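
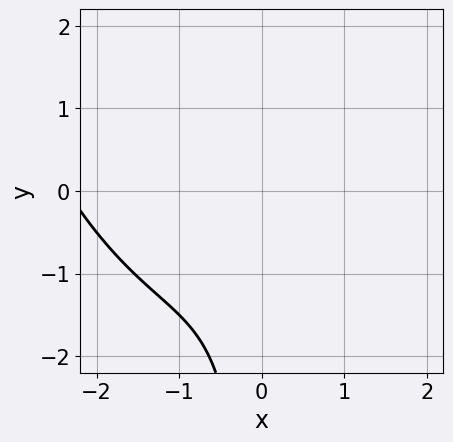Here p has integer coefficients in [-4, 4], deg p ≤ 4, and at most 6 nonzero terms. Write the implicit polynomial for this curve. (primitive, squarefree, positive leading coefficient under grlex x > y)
Degree: the shape is more complex than any degree-2 curve, so deg p = 3.
From the visible intercepts: no x-intercept at any integer in the box; the curve avoids every integer y-axis point in the box.
Fitting integer coefficients to these (and the overall shape) gives p.

x^3 + 2*x^2 - 2*x*y + 2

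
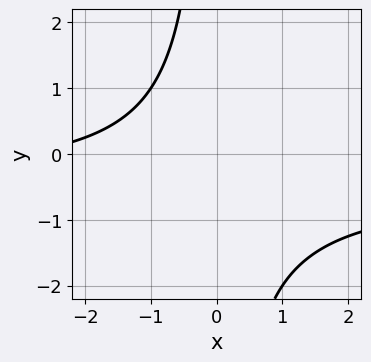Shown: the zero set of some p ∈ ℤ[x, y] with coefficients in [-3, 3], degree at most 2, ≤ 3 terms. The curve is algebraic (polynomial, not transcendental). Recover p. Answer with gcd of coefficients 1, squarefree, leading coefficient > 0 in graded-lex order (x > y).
deg p = 2. No degree-1 curve has this shape.
Reading off the gridlines: it misses every integer gridline on the y-axis; no x-intercept at any integer in the box.
Putting this together gives p.

2*x*y + x + 3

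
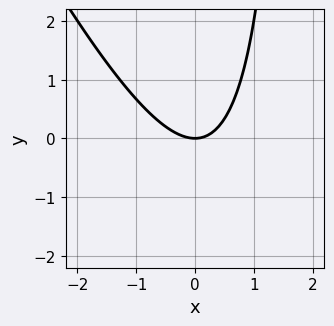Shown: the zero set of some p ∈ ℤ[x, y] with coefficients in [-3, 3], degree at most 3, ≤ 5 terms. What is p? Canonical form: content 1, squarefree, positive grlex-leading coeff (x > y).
2*x^2 + x*y - 2*y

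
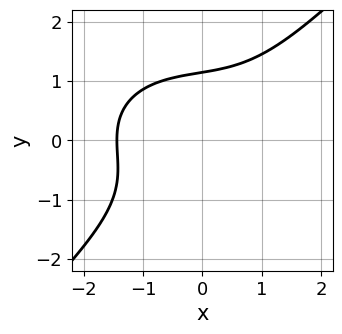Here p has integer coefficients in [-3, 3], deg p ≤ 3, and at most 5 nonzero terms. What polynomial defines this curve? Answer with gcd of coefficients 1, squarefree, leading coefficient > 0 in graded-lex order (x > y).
x^3 + x*y^2 - 2*y^3 + 3

1. The degree is 3 — no degree-2 curve has this shape.
2. Putting this together gives p.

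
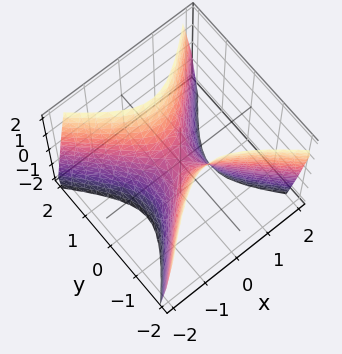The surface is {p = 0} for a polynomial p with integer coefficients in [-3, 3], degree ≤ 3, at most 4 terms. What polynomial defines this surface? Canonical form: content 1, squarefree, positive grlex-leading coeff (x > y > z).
(a) Degree: a saddle surface; a quadric, so deg p = 2.
(b) Symmetries: mirror symmetry x ↦ −x ⇒ only even powers of x; the y ↦ −y reflection is a symmetry, so y appears only in even powers.
(c) From the axis intercepts and sections: it crosses the y-axis at the gridline y = 0; it crosses the x-axis at the gridline x = 0; one z-axis crossing is at z = 0.
(d) Solving for integer coefficients yields p as stated.

2*x^2 - 2*y^2 + z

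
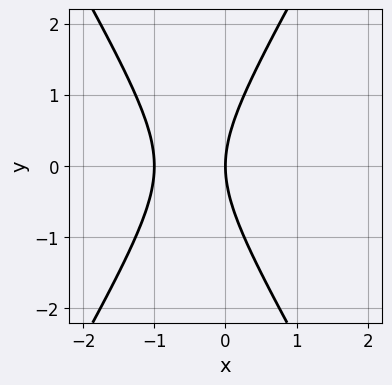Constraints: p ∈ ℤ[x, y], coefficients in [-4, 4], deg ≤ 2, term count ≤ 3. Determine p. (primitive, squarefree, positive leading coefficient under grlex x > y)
Degree: no degree-1 curve has this shape, so deg p = 2.
Symmetries: the y ↦ −y reflection is a symmetry, so y appears only in even powers.
From the visible intercepts: it crosses the y-axis at the gridline y = 0; the x-axis gridline crossings are at x ∈ {-1, 0}.
Matching integer coefficients to the picture gives p.

3*x^2 - y^2 + 3*x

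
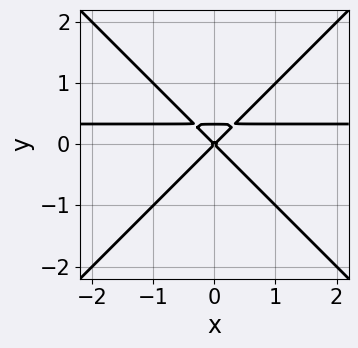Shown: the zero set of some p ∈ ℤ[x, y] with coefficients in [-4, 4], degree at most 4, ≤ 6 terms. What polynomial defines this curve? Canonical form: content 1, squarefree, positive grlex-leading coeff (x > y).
3*x^2*y - 3*y^3 - x^2 + y^2

The degree is 3 — no degree-2 curve has this shape.
Symmetries: mirror symmetry x ↦ −x ⇒ only even powers of x.
Against the integer gridlines: it meets the y-axis at y = 0 (among the integer gridlines); it crosses the x-axis at the gridline x = 0.
Fitting integer coefficients to these (and the overall shape) gives p.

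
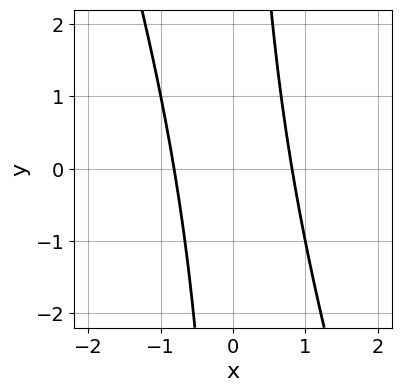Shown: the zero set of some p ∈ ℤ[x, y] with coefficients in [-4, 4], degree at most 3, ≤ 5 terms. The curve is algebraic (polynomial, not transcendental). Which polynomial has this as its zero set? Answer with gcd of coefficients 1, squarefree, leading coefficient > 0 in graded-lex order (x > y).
3*x^2 + x*y - 2

1. deg p = 2.
2. Observable constraints: the curve avoids every integer y-axis point in the box.
3. Matching integer coefficients to the picture gives p.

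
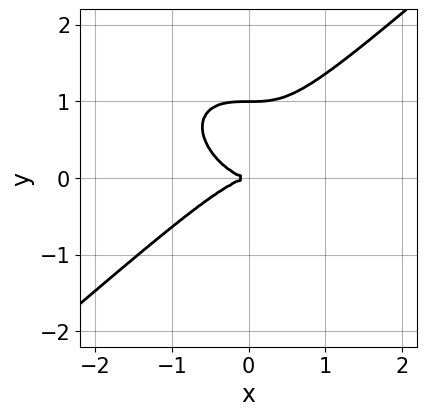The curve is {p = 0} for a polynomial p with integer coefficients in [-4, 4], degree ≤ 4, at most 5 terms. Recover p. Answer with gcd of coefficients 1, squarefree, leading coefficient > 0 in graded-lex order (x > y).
1. Degree: the shape is more complex than any degree-2 curve, so deg p = 3.
2. From the visible intercepts: one x-axis crossing is at x = 0; among the integer gridlines, it crosses the y-axis at y ∈ {0, 1}.
3. These observations pin down the coefficients.

2*x^3 - 3*y^3 + 3*y^2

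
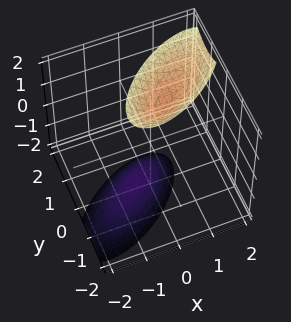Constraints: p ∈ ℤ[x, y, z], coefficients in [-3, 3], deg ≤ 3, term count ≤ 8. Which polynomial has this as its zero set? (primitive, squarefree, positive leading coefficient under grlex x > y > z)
2*x^2 - 3*x*y - x*z + 3*y^2 - z^2 + 2

1. I count 2 distinct pieces. They look like related sheets of one shape, so recover p as a whole.
2. deg p = 2. No degree-1 surface has this shape.
3. From the axis intercepts and sections: the surface avoids every integer x-axis point in the box; the surface avoids every integer y-axis point in the box.
4. Fitting integer coefficients to these (and the overall shape) gives p.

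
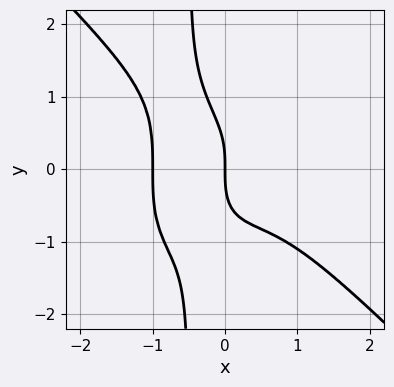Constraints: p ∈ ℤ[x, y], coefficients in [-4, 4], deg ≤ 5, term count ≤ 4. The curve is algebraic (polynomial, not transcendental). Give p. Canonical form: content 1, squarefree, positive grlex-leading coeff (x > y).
(a) Degree: no degree-3 curve has this shape, so deg p = 4.
(b) Checking where it meets the axes: the x-axis gridline crossings are at x ∈ {-1, 0}; it crosses the y-axis at the gridline y = 0.
(c) These observations pin down the coefficients.

2*x^4 + 2*x*y^3 + y^3 + 2*x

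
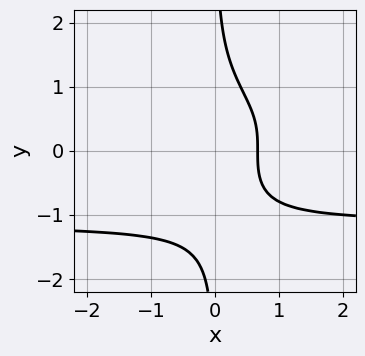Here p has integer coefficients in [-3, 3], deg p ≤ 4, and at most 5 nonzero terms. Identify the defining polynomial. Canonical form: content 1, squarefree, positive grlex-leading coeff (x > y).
2*x*y^3 + 3*x - 2

First, deg p = 4. The shape is more complex than any degree-3 curve.
Next, from the axis intercepts and sections: no y-intercept at any integer in the box.
Finally, putting this together gives p.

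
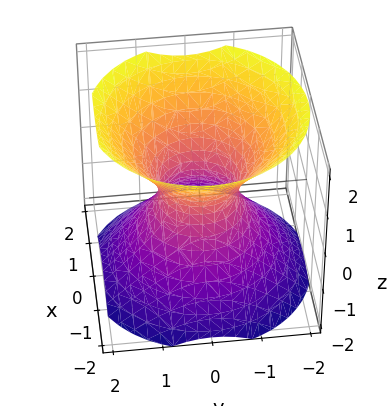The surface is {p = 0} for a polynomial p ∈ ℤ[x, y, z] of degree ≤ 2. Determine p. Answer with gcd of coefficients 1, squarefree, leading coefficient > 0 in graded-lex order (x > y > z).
(a) Degree: the shape is more complex than any degree-1 surface, so deg p = 2.
(b) Symmetries: rotational symmetry about the z-axis ⇒ p depends on x, y only through x² + y².
(c) Reading off the gridlines: a circular section at z = 0 has radius between 0 and 1; it misses every integer gridline on the z-axis.
(d) The integer polynomial consistent with all of this is the stated p.

3*x^2 + 3*y^2 - 3*z^2 - 2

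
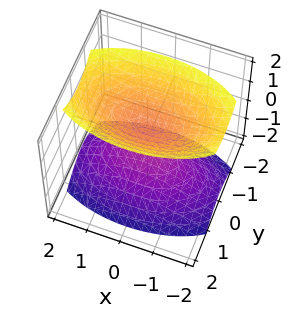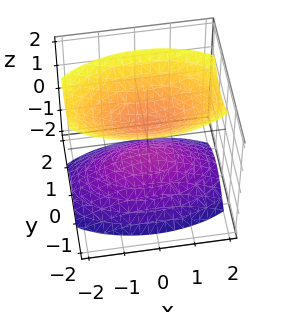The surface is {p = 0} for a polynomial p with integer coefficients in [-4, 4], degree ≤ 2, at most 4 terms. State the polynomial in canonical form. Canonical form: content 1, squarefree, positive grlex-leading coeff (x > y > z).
x^2 + 3*y^2 - 2*z^2 + 1

There are 2 components. They look like related sheets of one shape, so recover p as a whole.
The degree is 2 — two sheets facing apart; a quadric.
Symmetries: it's symmetric under x → −x, forcing even powers of x; it's symmetric under y → −y, forcing even powers of y; the z ↦ −z reflection is a symmetry, so z appears only in even powers.
From the visible intercepts: the surface avoids every integer y-axis point in the box; it misses every integer gridline on the x-axis.
The integer polynomial consistent with all of this is the stated p.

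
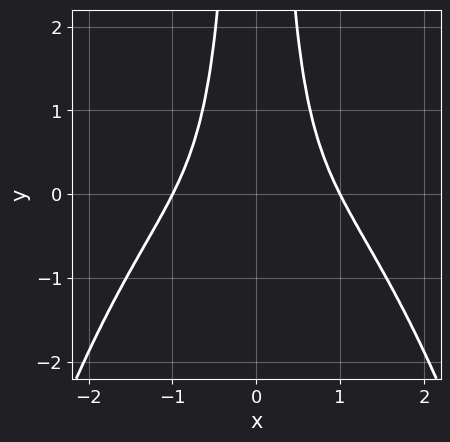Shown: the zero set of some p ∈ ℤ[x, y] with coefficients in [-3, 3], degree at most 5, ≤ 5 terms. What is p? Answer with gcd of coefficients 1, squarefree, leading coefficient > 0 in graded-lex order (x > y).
First, deg p = 4.
Next, symmetries: it's symmetric under x → −x, forcing even powers of x.
Then, against the integer gridlines: the curve avoids every integer y-axis point in the box; the x-axis gridline crossings are at x ∈ {-1, 1}.
Finally, solving for integer coefficients yields p as stated.

x^4 + 2*x^2*y - 1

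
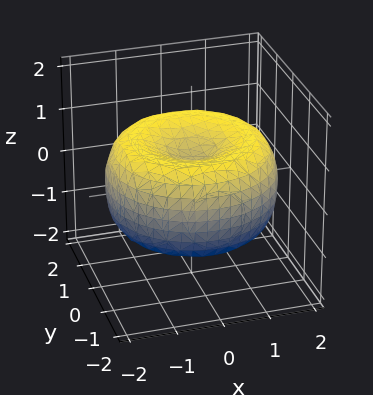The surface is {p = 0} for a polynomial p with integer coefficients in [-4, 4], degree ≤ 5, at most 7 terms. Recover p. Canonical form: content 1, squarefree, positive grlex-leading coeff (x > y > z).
(a) deg p = 4. The shape is more complex than any degree-3 surface.
(b) Symmetries: every cross-section ⟂ z is a circle, so x, y appear only via x² + y².
(c) Reading off the gridlines: a circular section at z = 0 has radius between 1 and 2.
(d) These observations pin down the coefficients.

x^4 + 2*x^2*y^2 + y^4 - 3*x^2 - 3*y^2 + 3*z^2 - 1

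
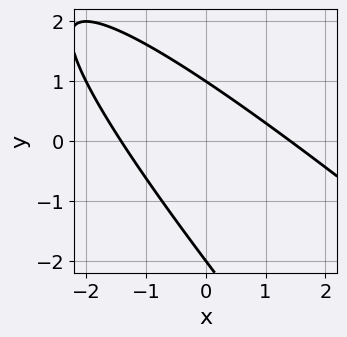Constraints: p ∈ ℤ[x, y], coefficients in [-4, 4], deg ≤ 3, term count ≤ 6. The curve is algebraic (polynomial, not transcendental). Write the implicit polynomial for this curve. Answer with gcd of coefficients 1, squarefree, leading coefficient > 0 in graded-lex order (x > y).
x^2 + 2*x*y + y^2 + y - 2

(a) The degree is 2 — the shape is more complex than any degree-1 curve.
(b) Observable constraints: the y-axis gridline crossings are at y ∈ {-2, 1}.
(c) Fitting integer coefficients to these (and the overall shape) gives p.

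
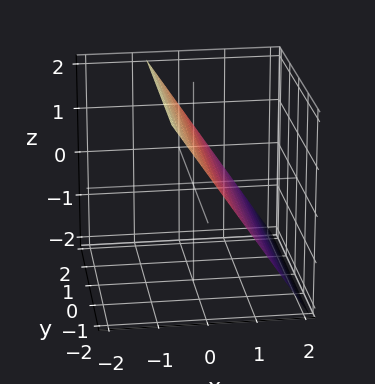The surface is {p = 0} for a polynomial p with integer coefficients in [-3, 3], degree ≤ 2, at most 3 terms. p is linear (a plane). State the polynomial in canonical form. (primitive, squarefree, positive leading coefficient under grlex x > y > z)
3*x + 2*z - 2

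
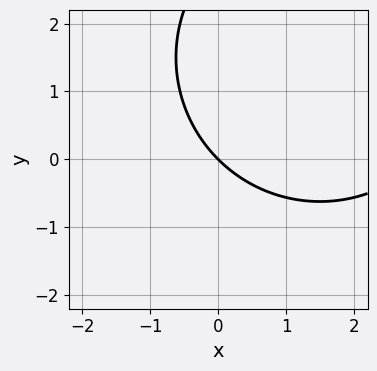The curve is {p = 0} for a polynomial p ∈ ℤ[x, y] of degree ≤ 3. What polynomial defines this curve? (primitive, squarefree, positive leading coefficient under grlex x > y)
x^2 + y^2 - 3*x - 3*y

(a) Degree: a generic line meets the curve in up to 2 points, so deg p = 2.
(b) Checking where it meets the axes: it meets the y-axis at y = 0 (among the integer gridlines); one x-axis crossing is at x = 0.
(c) Putting this together gives p.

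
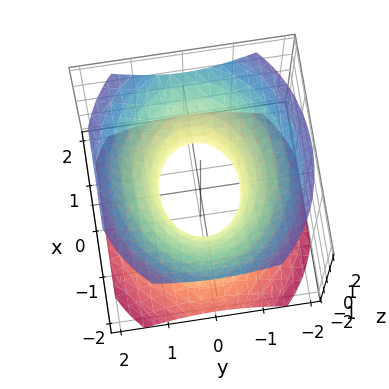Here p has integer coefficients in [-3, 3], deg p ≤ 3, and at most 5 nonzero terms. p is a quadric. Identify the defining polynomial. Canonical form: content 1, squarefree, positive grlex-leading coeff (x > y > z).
2*x^2 + 3*y^2 - 3*z^2 - 2

First, deg p = 2. An hourglass — one-sheet hyperboloid; a quadric.
Then, symmetries: mirror symmetry z ↦ −z ⇒ only even powers of z; it's symmetric under x → −x, forcing even powers of x; it's symmetric under y → −y, forcing even powers of y.
Next, reading off the gridlines: the surface avoids every integer z-axis point in the box; among the integer gridlines, it crosses the x-axis at x ∈ {-1, 1}.
Finally, these observations pin down the coefficients.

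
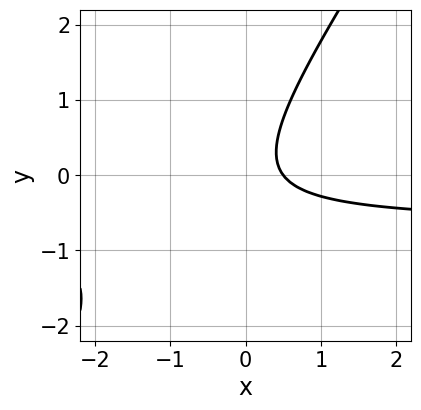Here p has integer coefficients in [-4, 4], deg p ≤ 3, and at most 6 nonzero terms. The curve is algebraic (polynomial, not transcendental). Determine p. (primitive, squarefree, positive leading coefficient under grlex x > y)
First, the degree is 2 — a generic line meets the curve in up to 2 points.
Then, against the integer gridlines: it misses every integer gridline on the y-axis.
Finally, assembling these constraints gives the stated polynomial.

3*x*y - 2*y^2 + 2*x - 1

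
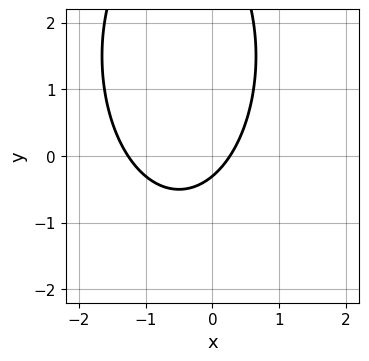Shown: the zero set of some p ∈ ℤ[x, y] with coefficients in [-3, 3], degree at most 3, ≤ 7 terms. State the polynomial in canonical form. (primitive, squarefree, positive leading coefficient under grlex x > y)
3*x^2 + y^2 + 3*x - 3*y - 1

1. Degree: a generic line meets the curve in up to 2 points, so deg p = 2.
2. Solving for integer coefficients yields p as stated.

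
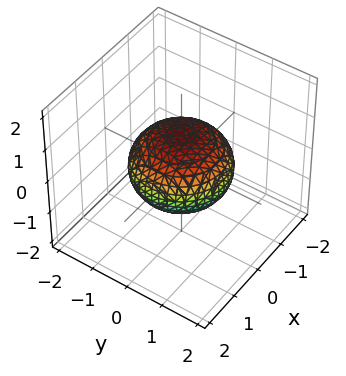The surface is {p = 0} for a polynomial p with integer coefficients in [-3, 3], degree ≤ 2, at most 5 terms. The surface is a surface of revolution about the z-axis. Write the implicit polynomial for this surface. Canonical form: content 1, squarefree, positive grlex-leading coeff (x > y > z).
2*x^2 + 2*y^2 + 3*z^2 - 3

The degree is 2 — no degree-1 surface has this shape.
Symmetries: the surface is invariant under rotation about z: p = q(x² + y², z).
Against the integer gridlines: the z-axis gridline crossings are at z ∈ {-1, 1}; a circular section at z = 0 has radius between 1 and 2.
These observations pin down the coefficients.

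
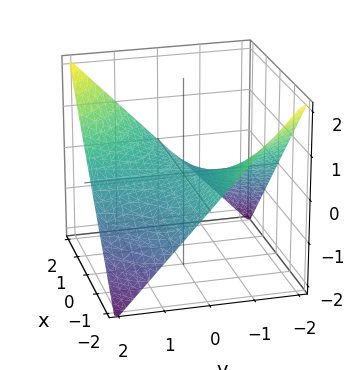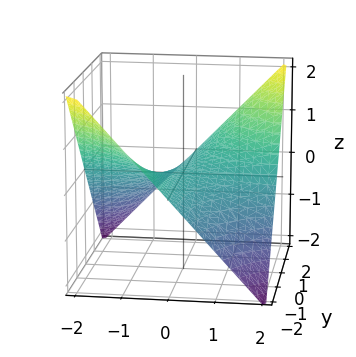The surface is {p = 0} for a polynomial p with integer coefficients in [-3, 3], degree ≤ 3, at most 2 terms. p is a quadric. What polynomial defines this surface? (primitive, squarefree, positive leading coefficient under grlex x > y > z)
(a) Degree: a hyperbolic paraboloid; a quadric, so deg p = 2.
(b) Checking where it meets the axes: it meets the z-axis at z = 0 (among the integer gridlines); the visible y-axis segment lies entirely on the surface; the visible x-axis segment lies entirely on the surface.
(c) Putting this together gives p.

x*y - 2*z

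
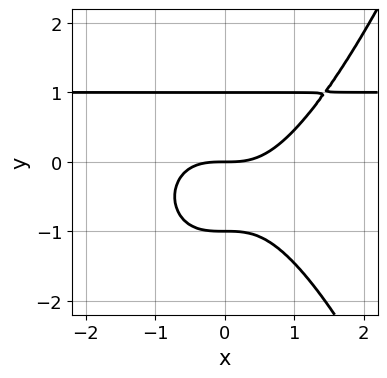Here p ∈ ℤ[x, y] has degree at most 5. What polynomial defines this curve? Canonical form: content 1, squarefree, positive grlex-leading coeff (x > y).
2*x^3*y - 2*x^3 - 3*y^3 + 3*y

First, the degree is 4 — a generic line meets the curve in up to 4 points.
Next, against the integer gridlines: the y-axis gridline crossings are at y ∈ {-1, 0, 1}; one x-axis crossing is at x = 0.
Finally, assembling these constraints gives the stated polynomial.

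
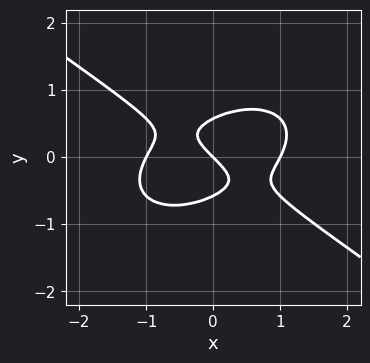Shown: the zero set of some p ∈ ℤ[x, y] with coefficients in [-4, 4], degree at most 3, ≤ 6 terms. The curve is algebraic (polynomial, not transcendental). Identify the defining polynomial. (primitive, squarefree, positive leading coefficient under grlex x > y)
x^3 + 3*y^3 - x - y

First, deg p = 3. A generic line meets the curve in up to 3 points.
Next, from the axis intercepts and sections: among the integer gridlines, it crosses the x-axis at x ∈ {-1, 0, 1}; it crosses the y-axis at the gridline y = 0.
Finally, the integer polynomial consistent with all of this is the stated p.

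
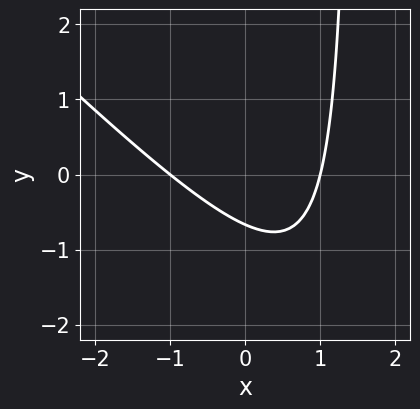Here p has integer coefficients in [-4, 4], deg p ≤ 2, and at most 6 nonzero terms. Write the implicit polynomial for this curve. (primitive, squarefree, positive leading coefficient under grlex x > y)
Degree: a generic line meets the curve in up to 2 points, so deg p = 2.
Against the integer gridlines: among the integer gridlines, it crosses the x-axis at x ∈ {-1, 1}.
Assembling these constraints gives the stated polynomial.

2*x^2 + 2*x*y - 3*y - 2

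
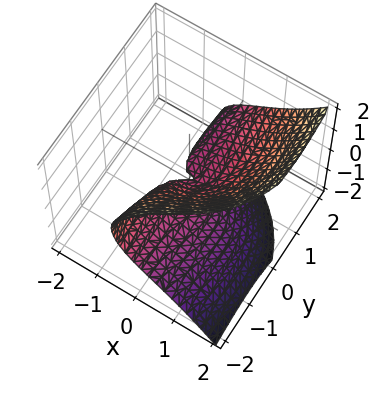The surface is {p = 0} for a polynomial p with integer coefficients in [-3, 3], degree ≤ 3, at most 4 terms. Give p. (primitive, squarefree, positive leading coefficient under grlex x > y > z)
First, degree: the shape is more complex than any degree-2 surface, so deg p = 3.
Then, observable constraints: the visible y-axis segment lies entirely on the surface; it crosses the z-axis at the gridline z = 0; it meets the x-axis at x = 0 (among the integer gridlines).
Finally, matching integer coefficients to the picture gives p.

x^3 + x*y^2 - 2*y*z - 2*z^2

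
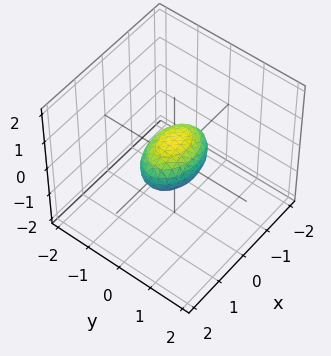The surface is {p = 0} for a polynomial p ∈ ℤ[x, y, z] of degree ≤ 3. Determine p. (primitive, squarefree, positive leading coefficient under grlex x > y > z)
x^2 + 2*y^2 + 2*z^2 - 1

deg p = 2. A closed, bounded, convex surface; a quadric.
Symmetries: mirror symmetry z ↦ −z ⇒ only even powers of z; it's symmetric under x → −x, forcing even powers of x; it's symmetric under y → −y, forcing even powers of y.
Reading off the gridlines: the x-axis gridline crossings are at x ∈ {-1, 1}.
Matching integer coefficients to the picture gives p.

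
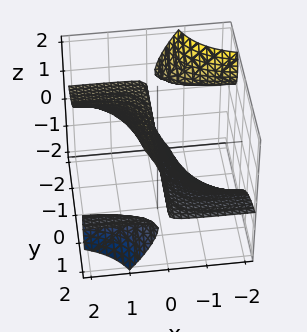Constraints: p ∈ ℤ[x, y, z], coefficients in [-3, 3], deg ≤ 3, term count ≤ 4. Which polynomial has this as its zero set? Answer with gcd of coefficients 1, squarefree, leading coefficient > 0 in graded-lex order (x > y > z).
1. The picture has 3 separate pieces.
2. deg p = 3.
3. Observable constraints: every point of the y-axis in the box is on the surface; it crosses the x-axis at the gridline x = 0.
4. Putting this together gives p.

3*x*y*z - z^3 + 3*x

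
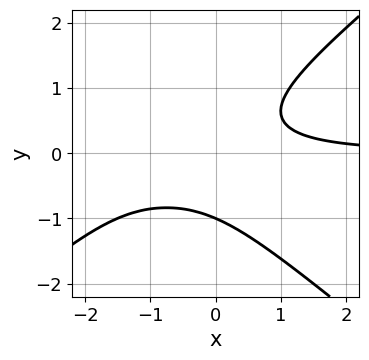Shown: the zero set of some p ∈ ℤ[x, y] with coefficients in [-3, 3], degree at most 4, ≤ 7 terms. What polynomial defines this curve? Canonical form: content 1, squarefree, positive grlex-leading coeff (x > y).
The degree is 3 — a generic line meets the curve in up to 3 points.
Against the integer gridlines: it meets the y-axis at y = -1 (among the integer gridlines); no x-intercept at any integer in the box.
The integer polynomial consistent with all of this is the stated p.

2*x^2*y - 3*y^3 + 3*x*y - y^2 - 2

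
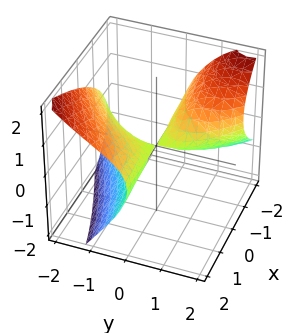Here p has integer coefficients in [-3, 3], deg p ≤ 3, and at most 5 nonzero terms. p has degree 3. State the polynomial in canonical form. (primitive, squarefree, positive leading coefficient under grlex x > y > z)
y^3 + 3*x*y - 2*y*z + 3*z^2

1. There are 2 components.
2. Degree: the shape is more complex than any degree-2 surface, so deg p = 3.
3. Observable constraints: one z-axis crossing is at z = 0; it crosses the y-axis at the gridline y = 0; every point of the x-axis in the box is on the surface.
4. The integer polynomial consistent with all of this is the stated p.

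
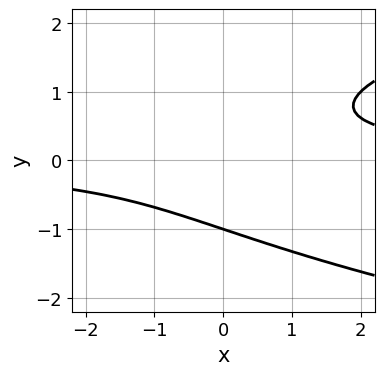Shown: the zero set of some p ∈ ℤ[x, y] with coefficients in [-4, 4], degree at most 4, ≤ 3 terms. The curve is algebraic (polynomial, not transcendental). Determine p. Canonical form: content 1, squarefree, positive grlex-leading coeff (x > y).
1. The degree is 3 — a generic line meets the curve in up to 3 points.
2. Observable constraints: it meets the y-axis at y = -1 (among the integer gridlines); it misses every integer gridline on the x-axis.
3. The integer polynomial consistent with all of this is the stated p.

y^3 - x*y + 1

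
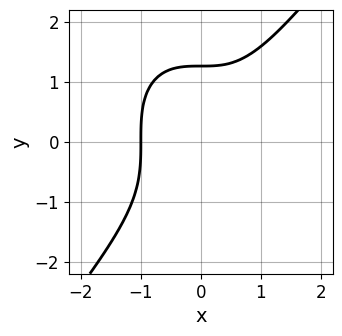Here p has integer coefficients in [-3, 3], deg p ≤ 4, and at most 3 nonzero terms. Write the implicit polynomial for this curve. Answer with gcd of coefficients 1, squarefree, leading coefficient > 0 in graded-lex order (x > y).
2*x^3 - y^3 + 2

(a) deg p = 3. No degree-2 curve has this shape.
(b) Checking where it meets the axes: it meets the x-axis at x = -1 (among the integer gridlines).
(c) Solving for integer coefficients yields p as stated.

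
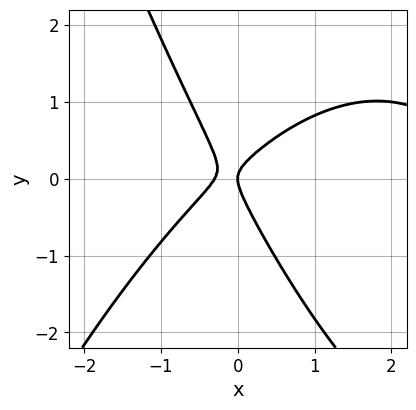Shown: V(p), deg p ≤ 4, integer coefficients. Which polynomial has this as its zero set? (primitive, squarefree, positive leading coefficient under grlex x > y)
x^3 - 3*x^2 + 2*x*y + 2*y^2 - x

1. Degree: no degree-2 curve has this shape, so deg p = 3.
2. Observable constraints: it meets the x-axis at x = 0 (among the integer gridlines); it crosses the y-axis at the gridline y = 0.
3. Matching integer coefficients to the picture gives p.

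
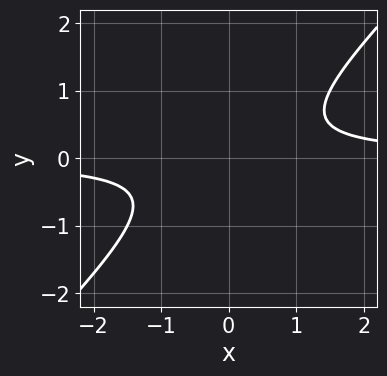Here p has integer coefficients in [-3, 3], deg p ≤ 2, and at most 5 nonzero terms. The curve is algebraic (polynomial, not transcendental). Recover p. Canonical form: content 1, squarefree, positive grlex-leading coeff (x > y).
(a) Degree: a generic line meets the curve in up to 2 points, so deg p = 2.
(b) Against the integer gridlines: the curve avoids every integer x-axis point in the box; it misses every integer gridline on the y-axis.
(c) Assembling these constraints gives the stated polynomial.

2*x*y - 2*y^2 - 1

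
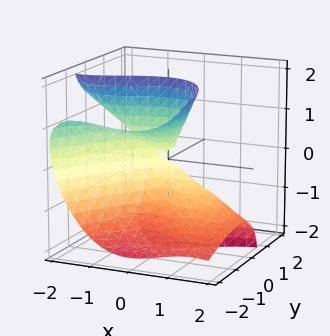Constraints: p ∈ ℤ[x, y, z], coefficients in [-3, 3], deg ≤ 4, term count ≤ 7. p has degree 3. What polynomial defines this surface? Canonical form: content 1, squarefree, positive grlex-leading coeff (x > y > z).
2*x^3 + 3*x^2*z + 3*y*z^2 + 3*y^2 + 2*y*z

First, deg p = 3. No degree-2 surface has this shape.
Next, checking where it meets the axes: it meets the y-axis at y = 0 (among the integer gridlines); it crosses the x-axis at the gridline x = 0; the visible z-axis segment lies entirely on the surface.
Finally, putting this together gives p.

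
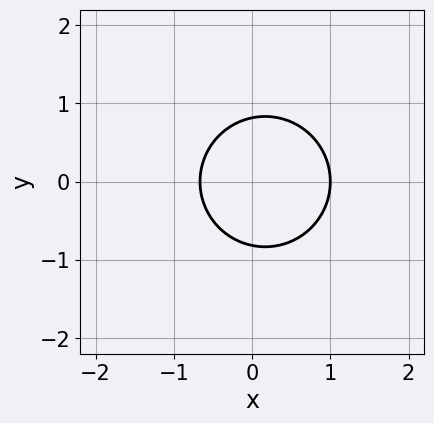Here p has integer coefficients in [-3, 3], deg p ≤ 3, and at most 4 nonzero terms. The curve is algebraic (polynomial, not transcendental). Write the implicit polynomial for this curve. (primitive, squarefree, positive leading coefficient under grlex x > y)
3*x^2 + 3*y^2 - x - 2

The degree is 2 — a generic line meets the curve in up to 2 points.
Symmetries: mirror symmetry y ↦ −y ⇒ only even powers of y.
From the axis intercepts and sections: it crosses the x-axis at the gridline x = 1.
Matching integer coefficients to the picture gives p.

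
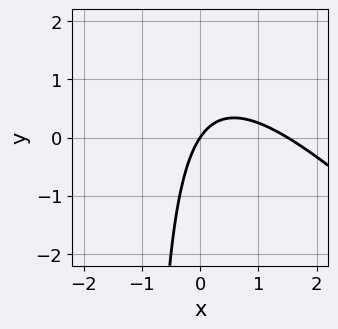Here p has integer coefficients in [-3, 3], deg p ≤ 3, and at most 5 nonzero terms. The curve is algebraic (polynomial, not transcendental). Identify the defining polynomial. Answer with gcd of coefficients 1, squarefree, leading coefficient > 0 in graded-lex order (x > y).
2*x^2 + 2*x*y - 3*x + 2*y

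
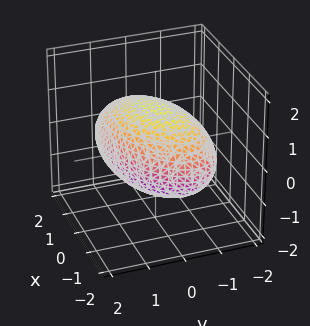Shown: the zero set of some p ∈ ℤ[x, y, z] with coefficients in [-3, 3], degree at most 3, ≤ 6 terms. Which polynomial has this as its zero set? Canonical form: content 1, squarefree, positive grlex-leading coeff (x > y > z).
First, the degree is 2 — a generic line meets the surface in up to 2 points.
Finally, the integer polynomial consistent with all of this is the stated p.

x^2 - x*y + 2*y^2 + 2*z^2 - 3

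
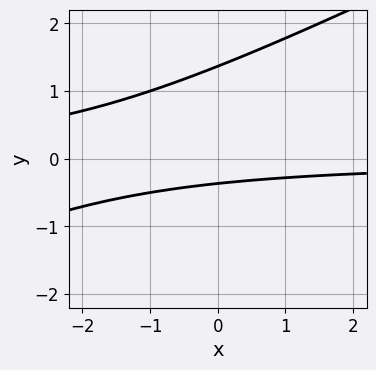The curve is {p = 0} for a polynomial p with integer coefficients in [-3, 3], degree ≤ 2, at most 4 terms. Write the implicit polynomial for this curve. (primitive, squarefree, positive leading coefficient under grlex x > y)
(a) Degree: a generic line meets the curve in up to 2 points, so deg p = 2.
(b) From the visible intercepts: no x-intercept at any integer in the box.
(c) Matching integer coefficients to the picture gives p.

x*y - 2*y^2 + 2*y + 1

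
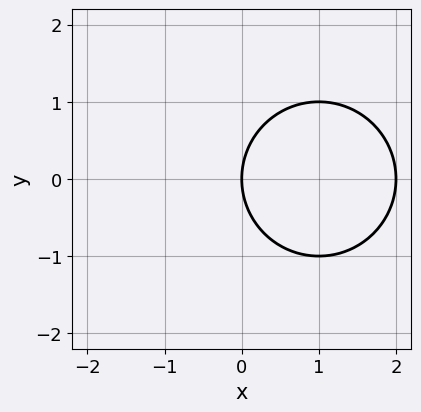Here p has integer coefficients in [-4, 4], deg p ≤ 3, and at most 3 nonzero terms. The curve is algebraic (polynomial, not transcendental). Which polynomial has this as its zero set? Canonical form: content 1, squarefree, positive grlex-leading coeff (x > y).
1. deg p = 2. A generic line meets the curve in up to 2 points.
2. Symmetries: the y ↦ −y reflection is a symmetry, so y appears only in even powers.
3. Observable constraints: one y-axis crossing is at y = 0; the x-axis gridline crossings are at x ∈ {0, 2}.
4. These observations pin down the coefficients.

x^2 + y^2 - 2*x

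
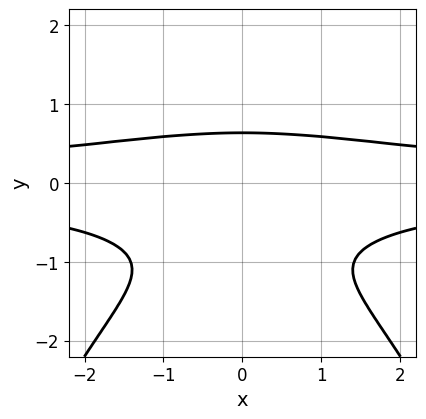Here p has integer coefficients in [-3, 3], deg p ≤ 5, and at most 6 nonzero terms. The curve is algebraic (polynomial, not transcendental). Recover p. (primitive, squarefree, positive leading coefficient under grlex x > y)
x^2*y^2 + 3*y^3 + 3*y^2 - 2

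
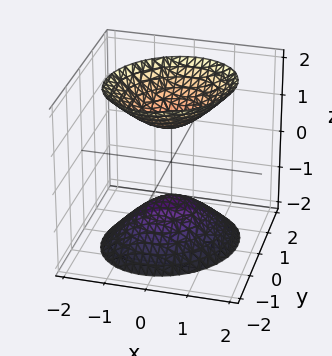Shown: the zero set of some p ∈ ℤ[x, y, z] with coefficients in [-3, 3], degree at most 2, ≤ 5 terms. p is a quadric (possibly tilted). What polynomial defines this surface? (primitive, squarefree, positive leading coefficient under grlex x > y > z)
First, I count 2 distinct pieces. They look like related sheets of one shape, so recover p as a whole.
Then, the degree is 2 — no degree-1 surface has this shape.
Then, checking where it meets the axes: the z-axis gridline crossings are at z ∈ {-1, 1}; the surface avoids every integer x-axis point in the box; no y-intercept at any integer in the box.
Finally, solving for integer coefficients yields p as stated.

3*x^2 - x*y + 3*y^2 - 2*z^2 + 2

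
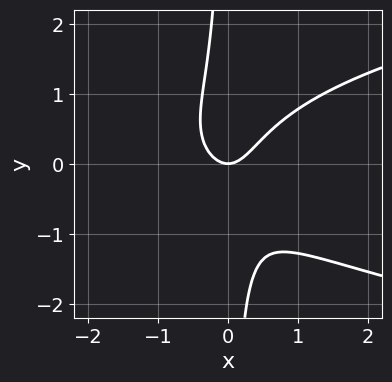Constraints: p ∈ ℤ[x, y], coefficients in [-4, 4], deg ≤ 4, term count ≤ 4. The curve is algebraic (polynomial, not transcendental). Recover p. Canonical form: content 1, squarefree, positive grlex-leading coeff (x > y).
First, deg p = 3.
Next, observable constraints: one y-axis crossing is at y = 0; it meets the x-axis at x = 0 (among the integer gridlines).
Finally, fitting integer coefficients to these (and the overall shape) gives p.

2*x*y^2 - 2*x^2 + y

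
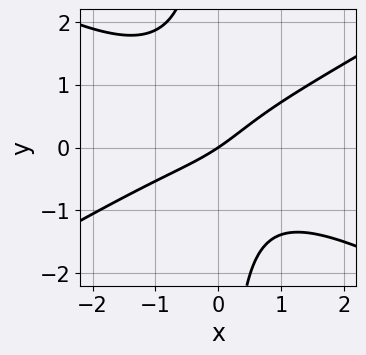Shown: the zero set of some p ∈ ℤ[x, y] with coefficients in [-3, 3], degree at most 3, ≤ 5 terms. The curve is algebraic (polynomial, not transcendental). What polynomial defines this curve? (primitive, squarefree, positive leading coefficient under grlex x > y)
x^3 - 3*x*y^2 + x*y + 2*x - 3*y

First, the degree is 3 — the shape is more complex than any degree-2 curve.
Next, from the visible intercepts: one y-axis crossing is at y = 0; one x-axis crossing is at x = 0.
Finally, the integer polynomial consistent with all of this is the stated p.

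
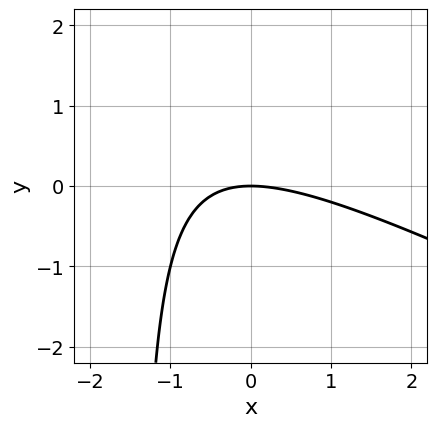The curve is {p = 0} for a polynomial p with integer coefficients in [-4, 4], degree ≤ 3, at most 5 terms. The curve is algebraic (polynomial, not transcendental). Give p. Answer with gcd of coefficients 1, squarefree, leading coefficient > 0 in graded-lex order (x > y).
x^2 + 2*x*y + 3*y

Degree: no degree-1 curve has this shape, so deg p = 2.
Reading off the gridlines: one x-axis crossing is at x = 0; it crosses the y-axis at the gridline y = 0.
Together with the visible shape, these determine p as stated.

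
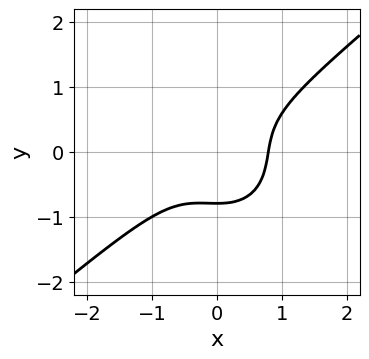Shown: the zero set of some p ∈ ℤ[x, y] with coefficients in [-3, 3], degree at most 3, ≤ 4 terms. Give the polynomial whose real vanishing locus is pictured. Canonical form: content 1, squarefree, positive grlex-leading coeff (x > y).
2*x^3 - x^2*y - 2*y^3 - 1

First, deg p = 3.
Finally, putting this together gives p.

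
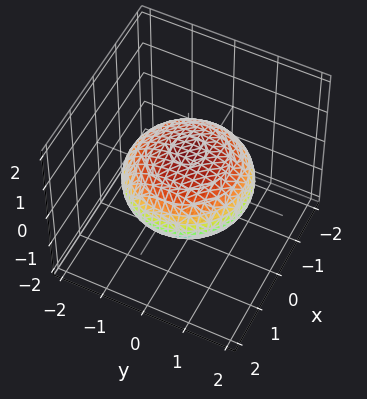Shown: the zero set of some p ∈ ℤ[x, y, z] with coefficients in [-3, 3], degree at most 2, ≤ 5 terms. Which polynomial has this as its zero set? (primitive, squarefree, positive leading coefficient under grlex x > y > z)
x^2 + y^2 + 2*z^2 - 2

First, degree: a generic line meets the surface in up to 2 points, so deg p = 2.
Then, symmetries: rotational symmetry about the z-axis ⇒ p depends on x, y only through x² + y².
Next, against the integer gridlines: a circular section at z = 0 has radius between 1 and 2; among the integer gridlines, it crosses the z-axis at z ∈ {-1, 1}.
Finally, assembling these constraints gives the stated polynomial.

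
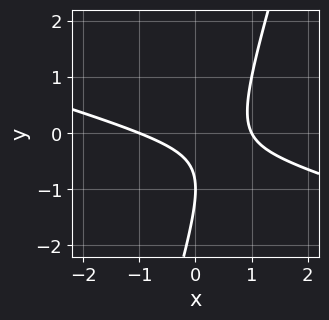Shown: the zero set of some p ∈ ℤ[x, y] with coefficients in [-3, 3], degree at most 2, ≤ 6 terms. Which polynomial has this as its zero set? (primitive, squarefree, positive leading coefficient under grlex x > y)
First, degree: the shape is more complex than any degree-1 curve, so deg p = 2.
Next, against the integer gridlines: among the integer gridlines, it crosses the x-axis at x ∈ {-1, 1}; one y-axis crossing is at y = -1.
Finally, these observations pin down the coefficients.

x^2 + 3*x*y - y^2 - 2*y - 1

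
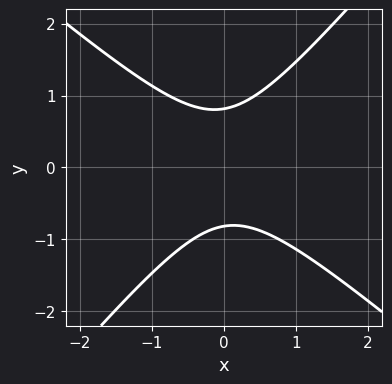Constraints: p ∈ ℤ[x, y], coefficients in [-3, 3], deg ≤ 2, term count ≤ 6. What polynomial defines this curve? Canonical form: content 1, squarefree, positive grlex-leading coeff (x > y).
(a) The degree is 2 — no degree-1 curve has this shape.
(b) Checking where it meets the axes: it misses every integer gridline on the x-axis.
(c) Matching integer coefficients to the picture gives p.

3*x^2 + x*y - 3*y^2 + 2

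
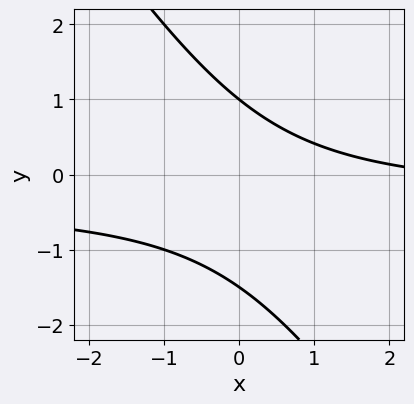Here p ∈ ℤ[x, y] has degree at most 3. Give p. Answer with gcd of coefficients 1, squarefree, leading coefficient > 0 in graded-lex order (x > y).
3*x*y + 2*y^2 + x + y - 3

First, the degree is 2 — the shape is more complex than any degree-1 curve.
Then, from the axis intercepts and sections: one y-axis crossing is at y = 1; the curve avoids every integer x-axis point in the box.
Finally, assembling these constraints gives the stated polynomial.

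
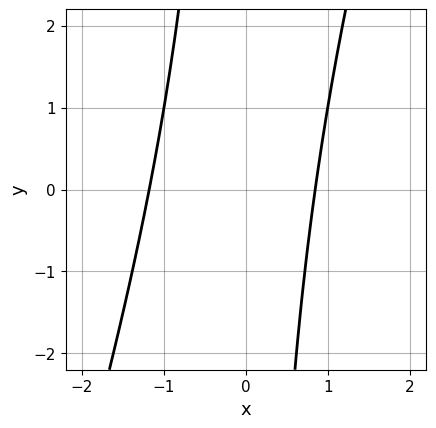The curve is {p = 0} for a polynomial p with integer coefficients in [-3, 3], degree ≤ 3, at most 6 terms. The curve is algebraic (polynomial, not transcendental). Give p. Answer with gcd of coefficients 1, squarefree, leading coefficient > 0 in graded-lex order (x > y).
3*x^2 - x*y + x - 3

First, deg p = 2. The shape is more complex than any degree-1 curve.
Then, observable constraints: it misses every integer gridline on the y-axis.
Finally, together with the visible shape, these determine p as stated.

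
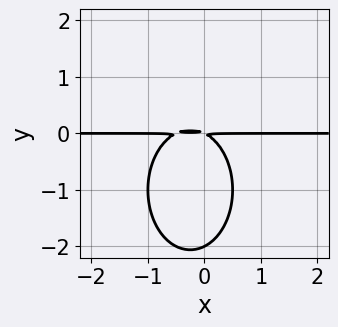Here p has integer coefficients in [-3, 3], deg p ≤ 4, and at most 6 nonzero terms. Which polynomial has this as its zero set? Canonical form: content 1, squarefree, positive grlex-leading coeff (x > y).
2*x^2*y + y^3 + x*y + 2*y^2

1. The degree is 3 — no degree-2 curve has this shape.
2. Against the integer gridlines: the visible x-axis segment lies entirely on the curve; it crosses the y-axis at the gridline y = -2.
3. Fitting integer coefficients to these (and the overall shape) gives p.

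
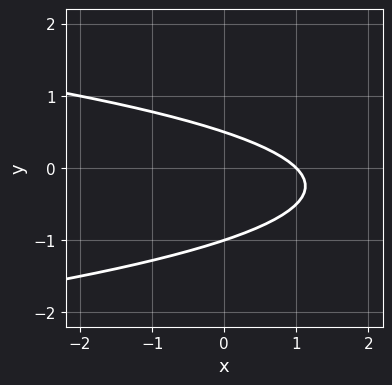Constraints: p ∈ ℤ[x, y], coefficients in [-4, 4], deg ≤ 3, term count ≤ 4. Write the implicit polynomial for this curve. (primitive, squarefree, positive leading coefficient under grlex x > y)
(a) Degree: the shape is more complex than any degree-1 curve, so deg p = 2.
(b) Observable constraints: one x-axis crossing is at x = 1; it crosses the y-axis at the gridline y = -1.
(c) The integer polynomial consistent with all of this is the stated p.

2*y^2 + x + y - 1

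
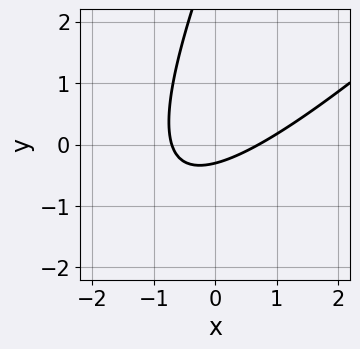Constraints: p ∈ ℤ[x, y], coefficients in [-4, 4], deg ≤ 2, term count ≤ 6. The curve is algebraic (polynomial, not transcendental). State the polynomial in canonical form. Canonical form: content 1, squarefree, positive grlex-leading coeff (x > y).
2*x^2 - 3*x*y + y^2 - 3*y - 1

First, deg p = 2. The shape is more complex than any degree-1 curve.
Finally, putting this together gives p.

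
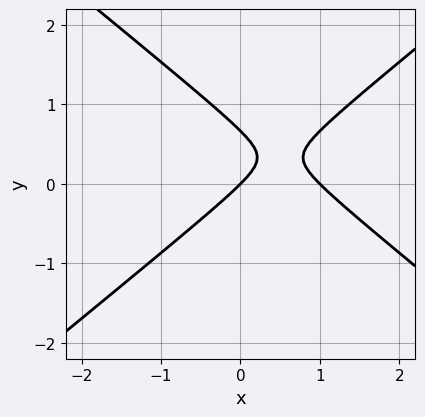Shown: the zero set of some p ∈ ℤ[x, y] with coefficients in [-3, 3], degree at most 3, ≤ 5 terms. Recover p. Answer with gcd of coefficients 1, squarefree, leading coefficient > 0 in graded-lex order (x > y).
1. deg p = 2. A generic line meets the curve in up to 2 points.
2. Observable constraints: the x-axis gridline crossings are at x ∈ {0, 1}; it meets the y-axis at y = 0 (among the integer gridlines).
3. Together with the visible shape, these determine p as stated.

2*x^2 - 3*y^2 - 2*x + 2*y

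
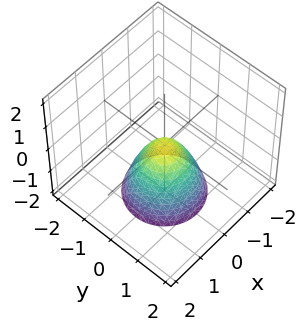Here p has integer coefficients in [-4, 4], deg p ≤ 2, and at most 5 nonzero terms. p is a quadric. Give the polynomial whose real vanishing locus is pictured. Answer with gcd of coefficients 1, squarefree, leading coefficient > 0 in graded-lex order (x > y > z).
(a) Degree: a single bowl opening along one axis; a quadric, so deg p = 2.
(b) Symmetries: rotational symmetry about the z-axis ⇒ p depends on x, y only through x² + y².
(c) From the axis intercepts and sections: it meets the y-axis at y = 0 (among the integer gridlines); a circular section at z = -1 has radius between 0 and 1.
(d) Matching integer coefficients to the picture gives p.

3*x^2 + 3*y^2 + 2*z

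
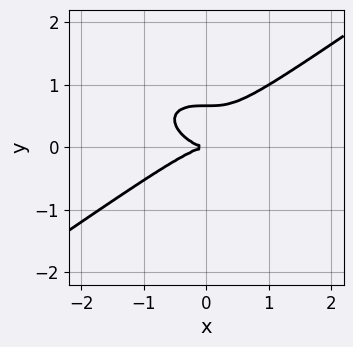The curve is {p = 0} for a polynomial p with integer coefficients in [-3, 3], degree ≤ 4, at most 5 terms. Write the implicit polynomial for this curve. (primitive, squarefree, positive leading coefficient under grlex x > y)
x^3 - 3*y^3 + 2*y^2

(a) deg p = 3. A generic line meets the curve in up to 3 points.
(b) From the axis intercepts and sections: it meets the y-axis at y = 0 (among the integer gridlines); it crosses the x-axis at the gridline x = 0.
(c) The integer polynomial consistent with all of this is the stated p.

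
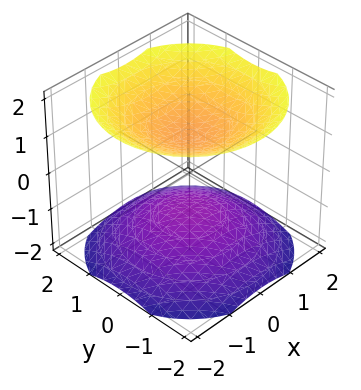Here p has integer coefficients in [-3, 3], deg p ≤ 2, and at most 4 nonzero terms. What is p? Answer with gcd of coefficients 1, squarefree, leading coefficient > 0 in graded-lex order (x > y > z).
2*x^2 + 2*y^2 - 3*z^2 + 3

(a) I count 2 distinct pieces.
(b) deg p = 2.
(c) Symmetries: the surface is invariant under rotation about z: p = q(x² + y², z).
(d) Checking where it meets the axes: among the integer gridlines, it crosses the z-axis at z ∈ {-1, 1}; the surface avoids every integer x-axis point in the box; the surface avoids every integer y-axis point in the box.
(e) Matching integer coefficients to the picture gives p.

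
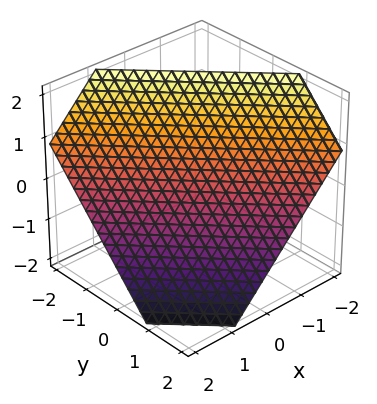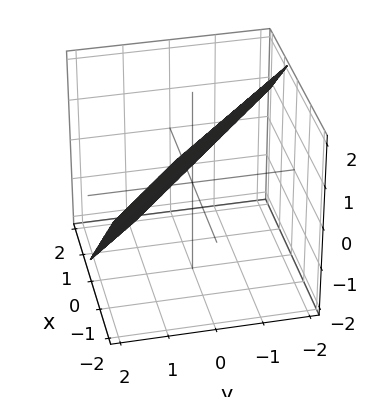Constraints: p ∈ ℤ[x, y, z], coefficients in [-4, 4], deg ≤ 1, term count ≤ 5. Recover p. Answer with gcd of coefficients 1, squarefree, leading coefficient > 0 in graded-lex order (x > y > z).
3*x + 3*y + 3*z - 2

The degree is 1 — the surface is flat (a plane).
Matching integer coefficients to the picture gives p.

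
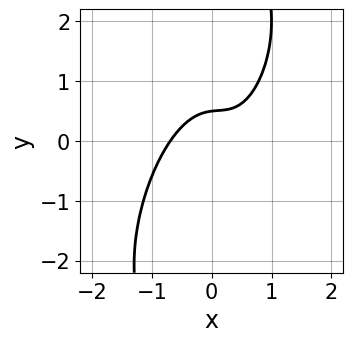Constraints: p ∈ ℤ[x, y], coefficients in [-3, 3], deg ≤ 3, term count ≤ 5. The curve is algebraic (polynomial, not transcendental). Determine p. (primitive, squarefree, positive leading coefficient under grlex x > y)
3*x^3 - 2*x^2*y + x*y^2 - 2*y + 1

(a) Degree: the shape is more complex than any degree-2 curve, so deg p = 3.
(b) Matching integer coefficients to the picture gives p.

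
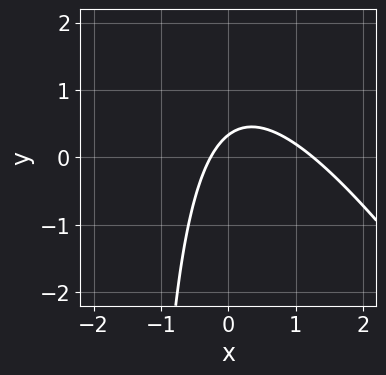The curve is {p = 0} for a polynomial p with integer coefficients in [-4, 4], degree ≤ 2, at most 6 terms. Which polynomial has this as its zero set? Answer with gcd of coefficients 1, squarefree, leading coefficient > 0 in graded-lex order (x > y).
3*x^2 + 2*x*y - 3*x + 3*y - 1

(a) deg p = 2. The shape is more complex than any degree-1 curve.
(b) Putting this together gives p.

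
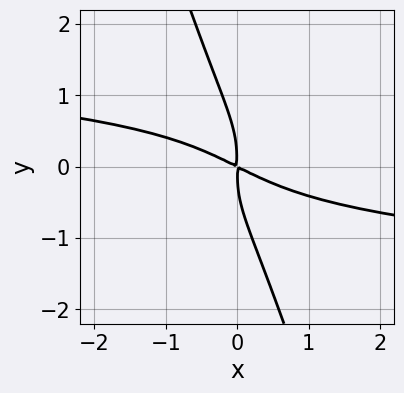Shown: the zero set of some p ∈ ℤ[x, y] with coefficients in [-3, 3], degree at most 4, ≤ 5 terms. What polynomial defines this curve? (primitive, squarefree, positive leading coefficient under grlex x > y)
3*x*y^3 + y^4 + x^2 + 2*x*y

First, the degree is 4 — no degree-3 curve has this shape.
Finally, matching integer coefficients to the picture gives p.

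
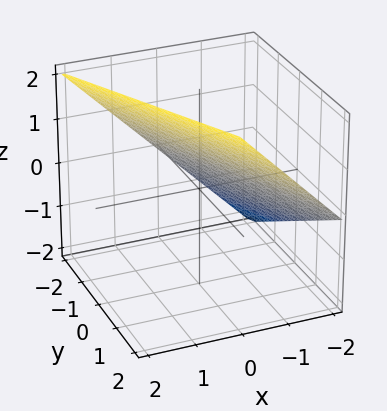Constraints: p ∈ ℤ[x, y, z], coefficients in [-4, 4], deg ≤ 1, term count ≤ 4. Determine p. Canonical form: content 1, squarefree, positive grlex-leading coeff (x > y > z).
2*x + y - 2*z + 2

The degree is 1 — every cross-section is a straight line — this is a plane.
Reading off the gridlines: one z-axis crossing is at z = 1; it crosses the y-axis at the gridline y = -2; it meets the x-axis at x = -1 (among the integer gridlines).
Together with the visible shape, these determine p as stated.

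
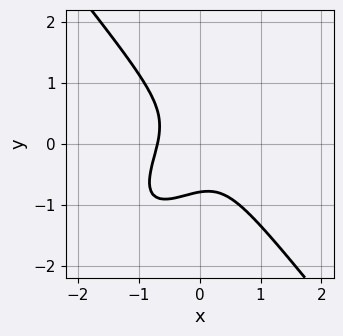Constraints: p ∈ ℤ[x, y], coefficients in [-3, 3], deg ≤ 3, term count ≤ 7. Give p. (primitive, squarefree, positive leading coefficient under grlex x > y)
First, the degree is 3 — the shape is more complex than any degree-2 curve.
Finally, matching integer coefficients to the picture gives p.

3*x^3 - 2*x^2*y - x*y^2 + 2*y^3 + 1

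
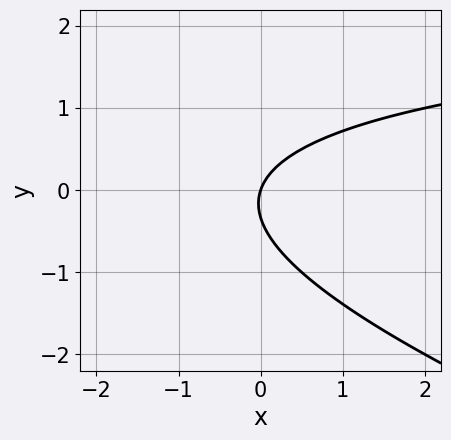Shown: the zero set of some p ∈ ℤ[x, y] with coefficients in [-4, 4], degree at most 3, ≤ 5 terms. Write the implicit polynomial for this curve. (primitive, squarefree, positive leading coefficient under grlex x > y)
x*y + 3*y^2 - 3*x + y

Degree: the shape is more complex than any degree-1 curve, so deg p = 2.
Observable constraints: one x-axis crossing is at x = 0; it meets the y-axis at y = 0 (among the integer gridlines).
Putting this together gives p.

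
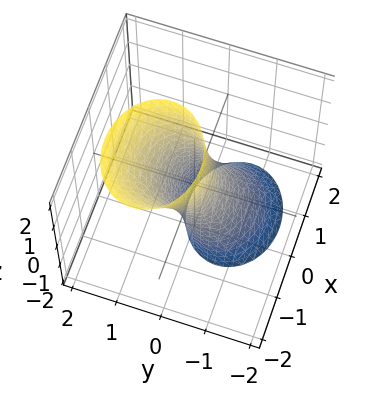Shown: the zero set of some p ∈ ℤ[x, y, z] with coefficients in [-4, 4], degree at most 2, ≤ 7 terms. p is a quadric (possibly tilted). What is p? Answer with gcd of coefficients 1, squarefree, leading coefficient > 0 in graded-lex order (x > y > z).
2*x^2 + x*z + 3*y^2 - 2*y*z - 1

1. The degree is 2 — no degree-1 surface has this shape.
2. From the axis intercepts and sections: no z-intercept at any integer in the box.
3. The integer polynomial consistent with all of this is the stated p.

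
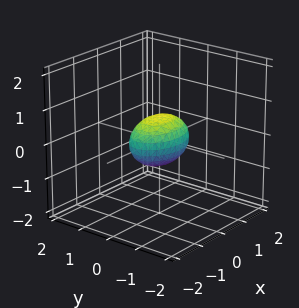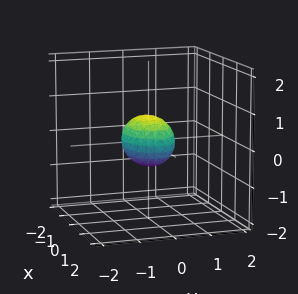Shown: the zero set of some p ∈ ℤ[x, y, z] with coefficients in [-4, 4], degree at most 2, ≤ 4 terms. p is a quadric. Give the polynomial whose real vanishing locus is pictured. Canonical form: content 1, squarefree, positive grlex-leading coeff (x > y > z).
First, deg p = 2. Bounded and convex; a quadric.
Then, symmetries: mirror symmetry x ↦ −x ⇒ only even powers of x; mirror symmetry z ↦ −z ⇒ only even powers of z; mirror symmetry y ↦ −y ⇒ only even powers of y.
Next, observable constraints: among the integer gridlines, it crosses the x-axis at x ∈ {-1, 1}.
Finally, fitting integer coefficients to these (and the overall shape) gives p.

x^2 + 2*y^2 + 2*z^2 - 1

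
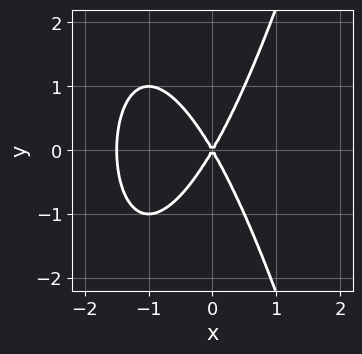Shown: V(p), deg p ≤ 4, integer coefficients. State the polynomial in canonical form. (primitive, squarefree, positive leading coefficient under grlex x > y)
(a) deg p = 3. The shape is more complex than any degree-2 curve.
(b) Symmetries: the y ↦ −y reflection is a symmetry, so y appears only in even powers.
(c) Checking where it meets the axes: it crosses the y-axis at the gridline y = 0; it crosses the x-axis at the gridline x = 0.
(d) The integer polynomial consistent with all of this is the stated p.

2*x^3 + 3*x^2 - y^2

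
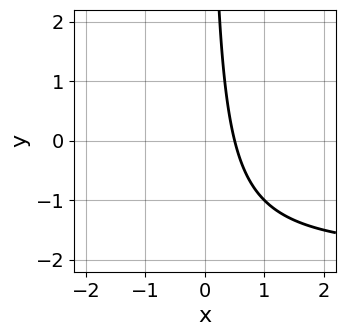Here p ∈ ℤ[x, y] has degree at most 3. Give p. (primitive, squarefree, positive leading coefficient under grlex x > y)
x*y + 2*x - 1

Degree: the shape is more complex than any degree-1 curve, so deg p = 2.
From the visible intercepts: the curve avoids every integer y-axis point in the box.
The integer polynomial consistent with all of this is the stated p.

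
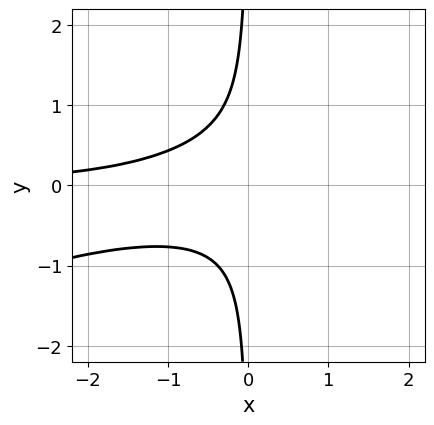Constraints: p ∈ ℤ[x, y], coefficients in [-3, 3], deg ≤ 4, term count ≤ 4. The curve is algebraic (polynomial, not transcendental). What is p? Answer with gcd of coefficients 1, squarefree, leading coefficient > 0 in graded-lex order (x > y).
(a) The degree is 3 — no degree-2 curve has this shape.
(b) Checking where it meets the axes: no y-intercept at any integer in the box; the curve avoids every integer x-axis point in the box.
(c) Putting this together gives p.

x^2*y - 3*x*y^2 - 1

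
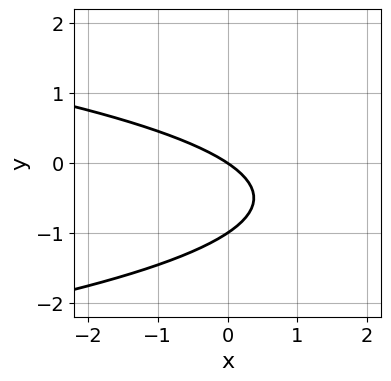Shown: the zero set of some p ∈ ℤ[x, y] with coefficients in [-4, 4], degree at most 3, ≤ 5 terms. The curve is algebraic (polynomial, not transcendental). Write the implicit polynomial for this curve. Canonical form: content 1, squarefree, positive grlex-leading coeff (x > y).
3*y^2 + 2*x + 3*y

(a) Degree: no degree-1 curve has this shape, so deg p = 2.
(b) Against the integer gridlines: it crosses the x-axis at the gridline x = 0; among the integer gridlines, it crosses the y-axis at y ∈ {-1, 0}.
(c) The integer polynomial consistent with all of this is the stated p.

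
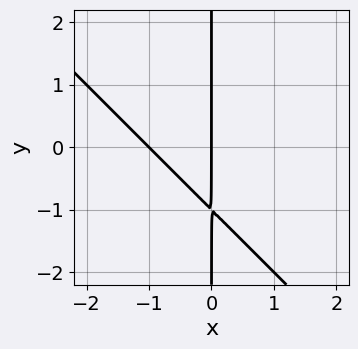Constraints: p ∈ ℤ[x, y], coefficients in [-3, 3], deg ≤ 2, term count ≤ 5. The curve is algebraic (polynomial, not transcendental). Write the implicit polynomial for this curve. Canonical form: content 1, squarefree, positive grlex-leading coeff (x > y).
x^2 + x*y + x

First, degree: no degree-1 curve has this shape, so deg p = 2.
Next, from the visible intercepts: among the integer gridlines, it crosses the x-axis at x ∈ {-1, 0}; every point of the y-axis in the box is on the curve.
Finally, assembling these constraints gives the stated polynomial.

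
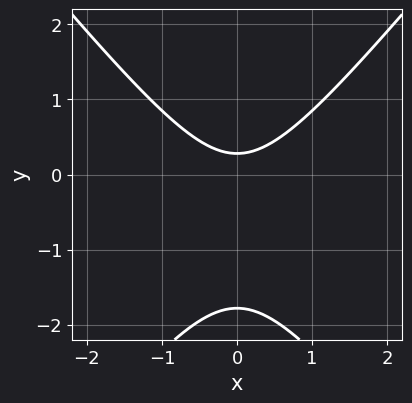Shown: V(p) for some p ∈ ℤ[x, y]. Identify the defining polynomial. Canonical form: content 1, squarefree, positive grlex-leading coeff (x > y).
3*x^2 - 2*y^2 - 3*y + 1

1. deg p = 2. The shape is more complex than any degree-1 curve.
2. Symmetries: mirror symmetry x ↦ −x ⇒ only even powers of x.
3. Reading off the gridlines: it misses every integer gridline on the x-axis.
4. Fitting integer coefficients to these (and the overall shape) gives p.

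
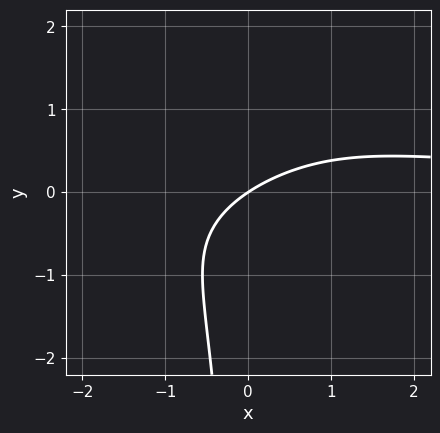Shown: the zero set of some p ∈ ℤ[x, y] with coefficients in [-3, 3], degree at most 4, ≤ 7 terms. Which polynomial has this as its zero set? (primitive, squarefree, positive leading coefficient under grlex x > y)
(a) deg p = 3.
(b) Checking where it meets the axes: one x-axis crossing is at x = 0; it crosses the y-axis at the gridline y = 0.
(c) These observations pin down the coefficients.

x^2*y - 2*x*y^2 + 2*x*y - 2*x + 3*y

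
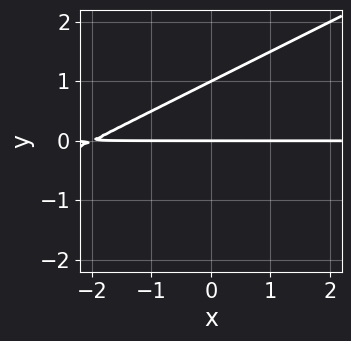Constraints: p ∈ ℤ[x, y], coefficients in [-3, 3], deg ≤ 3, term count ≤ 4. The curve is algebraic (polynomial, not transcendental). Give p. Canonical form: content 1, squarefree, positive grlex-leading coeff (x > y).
(a) Degree: no degree-1 curve has this shape, so deg p = 2.
(b) Against the integer gridlines: the visible x-axis segment lies entirely on the curve; the y-axis gridline crossings are at y ∈ {0, 1}.
(c) Assembling these constraints gives the stated polynomial.

x*y - 2*y^2 + 2*y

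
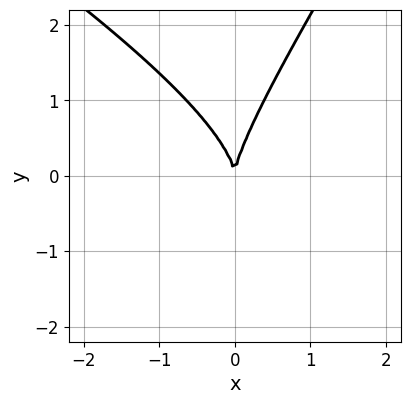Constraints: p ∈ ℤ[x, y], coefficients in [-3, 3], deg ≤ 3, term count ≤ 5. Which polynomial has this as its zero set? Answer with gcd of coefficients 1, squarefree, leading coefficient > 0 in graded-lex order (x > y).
1. The degree is 3 — the shape is more complex than any degree-2 curve.
2. Observable constraints: it meets the x-axis at x = 0 (among the integer gridlines); it crosses the y-axis at the gridline y = 0.
3. Together with the visible shape, these determine p as stated.

x^2*y + x*y^2 - y^3 + 3*x^2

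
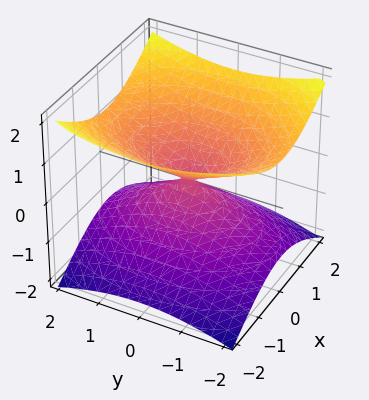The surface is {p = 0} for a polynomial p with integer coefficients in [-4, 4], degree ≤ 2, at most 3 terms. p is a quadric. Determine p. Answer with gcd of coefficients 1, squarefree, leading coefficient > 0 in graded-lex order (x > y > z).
deg p = 2. A double cone through the origin; a quadric.
Symmetries: mirror symmetry z ↦ −z ⇒ only even powers of z; mirror symmetry x ↦ −x ⇒ only even powers of x; it's symmetric under y → −y, forcing even powers of y.
From the visible intercepts: it meets the y-axis at y = 0 (among the integer gridlines); it meets the x-axis at x = 0 (among the integer gridlines); it meets the z-axis at z = 0 (among the integer gridlines).
These observations pin down the coefficients.

2*x^2 + y^2 - 3*z^2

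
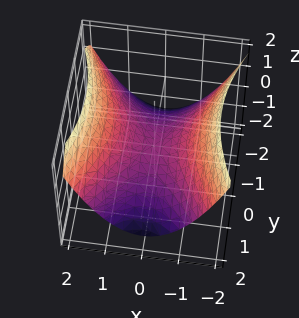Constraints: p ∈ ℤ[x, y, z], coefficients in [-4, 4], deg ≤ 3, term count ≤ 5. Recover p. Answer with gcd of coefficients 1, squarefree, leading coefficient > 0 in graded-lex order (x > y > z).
2*x^2 - y^2 - 3*z

1. deg p = 2. A saddle surface; a quadric.
2. Symmetries: the x ↦ −x reflection is a symmetry, so x appears only in even powers; the y ↦ −y reflection is a symmetry, so y appears only in even powers.
3. Against the integer gridlines: it crosses the y-axis at the gridline y = 0; one z-axis crossing is at z = 0; it crosses the x-axis at the gridline x = 0.
4. Matching integer coefficients to the picture gives p.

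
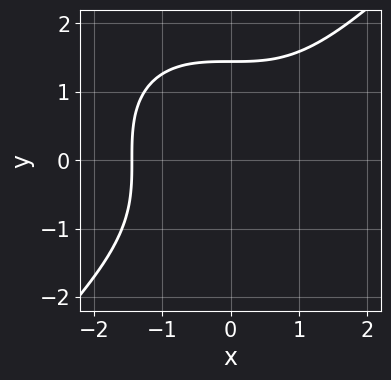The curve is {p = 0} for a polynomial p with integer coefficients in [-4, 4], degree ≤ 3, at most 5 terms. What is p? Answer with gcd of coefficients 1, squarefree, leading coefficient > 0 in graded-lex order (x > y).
(a) The degree is 3 — a generic line meets the curve in up to 3 points.
(b) Matching integer coefficients to the picture gives p.

x^3 - y^3 + 3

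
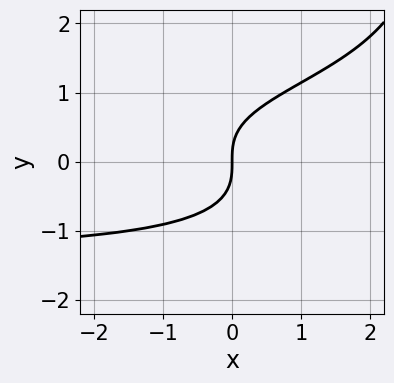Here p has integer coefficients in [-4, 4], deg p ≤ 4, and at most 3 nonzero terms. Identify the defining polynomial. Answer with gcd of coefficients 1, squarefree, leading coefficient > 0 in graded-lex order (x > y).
x*y^3 - 3*y^3 + 3*x

(a) Degree: no degree-3 curve has this shape, so deg p = 4.
(b) Reading off the gridlines: it meets the x-axis at x = 0 (among the integer gridlines); it crosses the y-axis at the gridline y = 0.
(c) Fitting integer coefficients to these (and the overall shape) gives p.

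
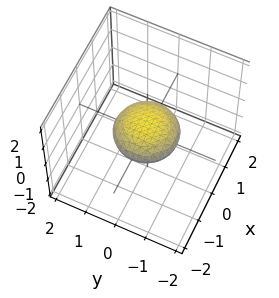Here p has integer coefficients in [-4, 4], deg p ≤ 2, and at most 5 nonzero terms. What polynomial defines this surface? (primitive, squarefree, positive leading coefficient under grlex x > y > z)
x^2 + y^2 + 3*z^2 - 1

1. The degree is 2 — a closed, bounded, convex surface; a quadric.
2. Symmetries: the z ↦ −z reflection is a symmetry, so z appears only in even powers; the surface is invariant under rotation about z: p = q(x² + y², z).
3. Observable constraints: the y-axis gridline crossings are at y ∈ {-1, 1}; among the integer gridlines, it crosses the x-axis at x ∈ {-1, 1}.
4. These observations pin down the coefficients.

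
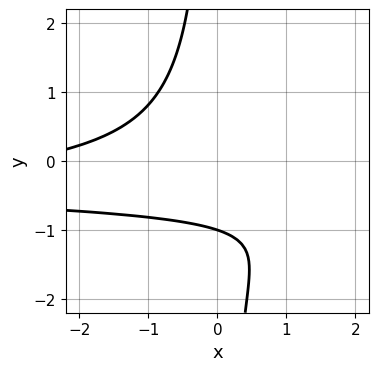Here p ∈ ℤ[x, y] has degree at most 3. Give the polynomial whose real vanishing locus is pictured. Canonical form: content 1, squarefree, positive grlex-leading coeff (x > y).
3*x*y^2 + 3*x*y + x + 3*y + 3

First, deg p = 3. The shape is more complex than any degree-2 curve.
Next, from the axis intercepts and sections: it crosses the y-axis at the gridline y = -1; it misses every integer gridline on the x-axis.
Finally, fitting integer coefficients to these (and the overall shape) gives p.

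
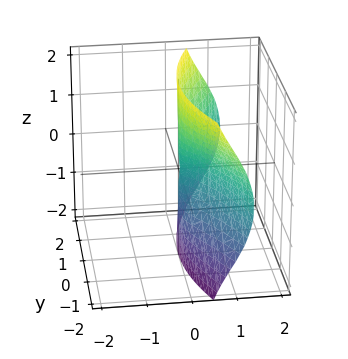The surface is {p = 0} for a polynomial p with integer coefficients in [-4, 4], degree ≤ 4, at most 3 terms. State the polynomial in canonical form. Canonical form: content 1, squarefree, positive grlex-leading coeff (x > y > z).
2*x^3 + 2*x*z^2 - y^2

First, degree: the shape is more complex than any degree-2 surface, so deg p = 3.
Next, against the integer gridlines: every point of the z-axis in the box is on the surface; it meets the y-axis at y = 0 (among the integer gridlines).
Finally, together with the visible shape, these determine p as stated.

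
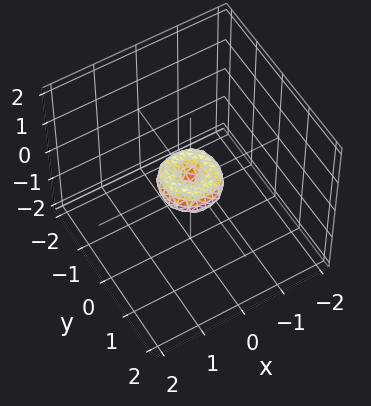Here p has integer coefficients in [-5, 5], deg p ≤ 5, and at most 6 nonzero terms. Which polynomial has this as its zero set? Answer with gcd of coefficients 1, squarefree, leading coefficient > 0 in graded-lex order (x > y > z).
2*x^4 + 4*x^2*y^2 + 2*y^4 - x^2 - y^2 + z^2

1. Degree: a generic line meets the surface in up to 4 points, so deg p = 4.
2. Symmetries: rotational symmetry about the z-axis ⇒ p depends on x, y only through x² + y².
3. Against the integer gridlines: one y-axis crossing is at y = 0; one x-axis crossing is at x = 0; a circular section at z = 0 has radius between 0 and 1; it crosses the z-axis at the gridline z = 0.
4. Assembling these constraints gives the stated polynomial.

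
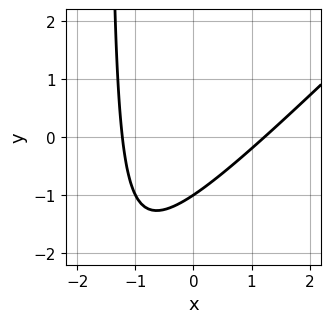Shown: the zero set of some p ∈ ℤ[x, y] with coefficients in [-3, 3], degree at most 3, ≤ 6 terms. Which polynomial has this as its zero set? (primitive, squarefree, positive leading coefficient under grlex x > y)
2*x^2 - 2*x*y - 3*y - 3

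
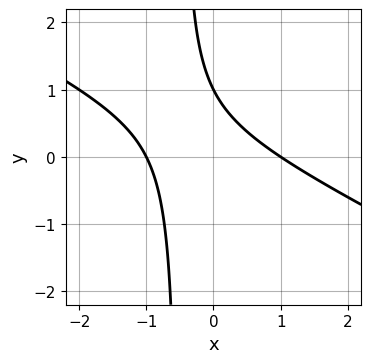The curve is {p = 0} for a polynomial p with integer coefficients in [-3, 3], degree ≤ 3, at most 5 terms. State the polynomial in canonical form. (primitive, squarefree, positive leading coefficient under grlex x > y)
x^2 + 2*x*y + y - 1

(a) deg p = 2.
(b) Reading off the gridlines: one y-axis crossing is at y = 1; among the integer gridlines, it crosses the x-axis at x ∈ {-1, 1}.
(c) Putting this together gives p.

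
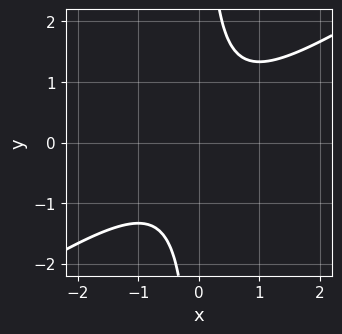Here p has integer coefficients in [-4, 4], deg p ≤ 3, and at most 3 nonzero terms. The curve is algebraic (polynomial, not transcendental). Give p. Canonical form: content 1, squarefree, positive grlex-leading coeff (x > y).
(a) deg p = 2. The shape is more complex than any degree-1 curve.
(b) Reading off the gridlines: no x-intercept at any integer in the box; the curve avoids every integer y-axis point in the box.
(c) Together with the visible shape, these determine p as stated.

2*x^2 - 3*x*y + 2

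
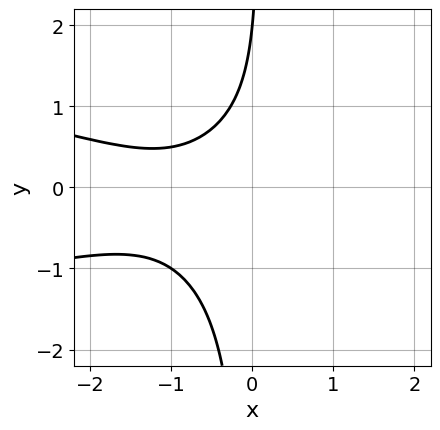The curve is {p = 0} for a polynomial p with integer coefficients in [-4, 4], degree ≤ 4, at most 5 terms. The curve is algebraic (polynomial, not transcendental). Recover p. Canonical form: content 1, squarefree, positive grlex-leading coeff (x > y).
2*x*y^2 + x^2 + 2*x - y + 2

(a) deg p = 3.
(b) Against the integer gridlines: one y-axis crossing is at y = 2; the curve avoids every integer x-axis point in the box.
(c) These observations pin down the coefficients.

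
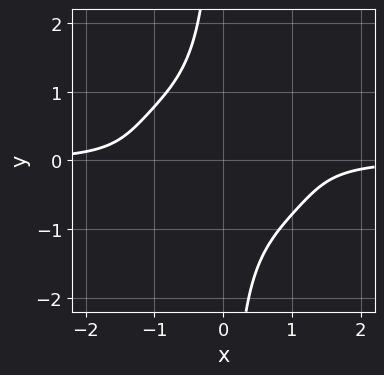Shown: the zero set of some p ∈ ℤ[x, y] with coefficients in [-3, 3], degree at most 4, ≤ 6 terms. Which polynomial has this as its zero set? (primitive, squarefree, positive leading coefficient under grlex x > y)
1. The degree is 4 — no degree-3 curve has this shape.
2. From the visible intercepts: it misses every integer gridline on the y-axis; the curve avoids every integer x-axis point in the box.
3. The integer polynomial consistent with all of this is the stated p.

x^3*y + 3*x*y^3 + 2*y^2 + 1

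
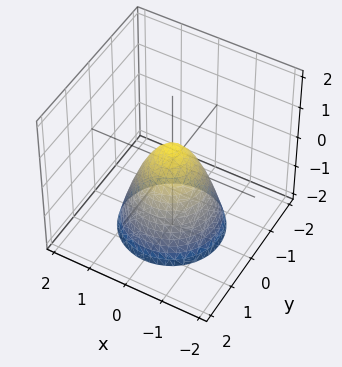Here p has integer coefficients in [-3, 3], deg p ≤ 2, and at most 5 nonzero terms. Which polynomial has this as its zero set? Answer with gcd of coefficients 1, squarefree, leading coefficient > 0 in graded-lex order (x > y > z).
1. The degree is 2 — the shape is more complex than any degree-1 surface.
2. Symmetries: every cross-section ⟂ z is a circle, so x, y appear only via x² + y².
3. From the visible intercepts: a circular section at z = -2 has radius between 1 and 2.
4. These observations pin down the coefficients.

3*x^2 + 3*y^2 + 2*z - 1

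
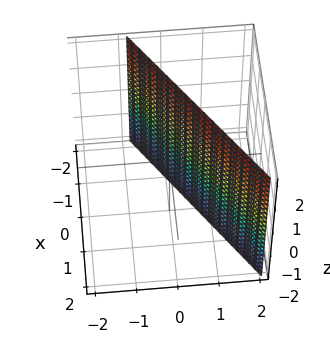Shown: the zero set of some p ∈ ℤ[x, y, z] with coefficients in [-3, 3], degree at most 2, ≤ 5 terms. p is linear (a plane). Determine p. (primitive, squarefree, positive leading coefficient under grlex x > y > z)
2*x - 3*y + 2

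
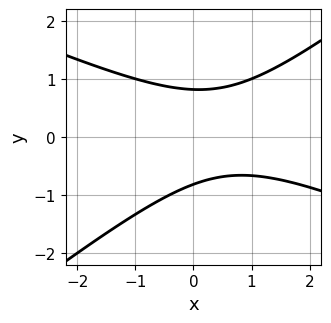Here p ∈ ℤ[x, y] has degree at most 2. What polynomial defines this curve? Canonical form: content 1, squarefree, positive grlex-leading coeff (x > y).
x^2 + x*y - 3*y^2 - x + 2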